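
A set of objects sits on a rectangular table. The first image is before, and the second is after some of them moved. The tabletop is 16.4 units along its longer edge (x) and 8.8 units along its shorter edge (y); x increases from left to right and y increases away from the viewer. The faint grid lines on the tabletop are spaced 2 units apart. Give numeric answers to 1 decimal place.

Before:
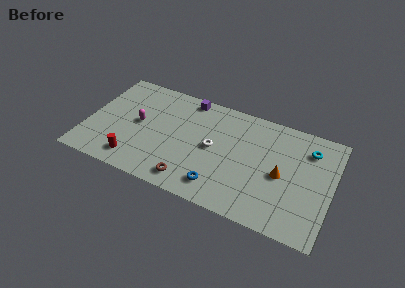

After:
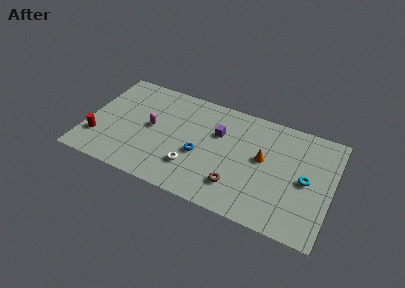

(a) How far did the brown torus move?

3.1

The brown torus was near (7.3, 1.3) before and (10.3, 2.1) after, so it travelled √(3.0² + 0.8²) ≈ 3.1 units.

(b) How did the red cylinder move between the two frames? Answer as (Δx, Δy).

(-2.6, 0.9)

The red cylinder was at about (3.5, 1.5) and moved to about (0.9, 2.4).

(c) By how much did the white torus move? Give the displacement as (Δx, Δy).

(-1.2, -2.1)

The white torus was at about (8.5, 4.5) and moved to about (7.3, 2.4).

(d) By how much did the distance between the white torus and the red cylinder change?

+0.6

They were about 5.8 units apart before and 6.4 after — 0.6 units further apart.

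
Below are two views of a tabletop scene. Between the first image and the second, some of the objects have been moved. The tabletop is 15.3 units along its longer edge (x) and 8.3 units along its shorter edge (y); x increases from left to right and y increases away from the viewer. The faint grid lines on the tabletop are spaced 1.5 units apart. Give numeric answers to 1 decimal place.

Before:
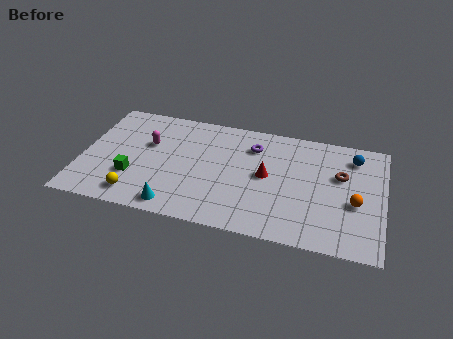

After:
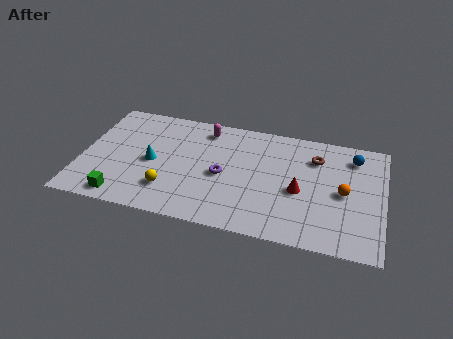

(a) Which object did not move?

the blue sphere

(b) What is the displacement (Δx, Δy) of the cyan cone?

(-1.4, 2.9)

From the two frames, the cyan cone sits at roughly (5.0, 1.0) before and (3.6, 3.9) after.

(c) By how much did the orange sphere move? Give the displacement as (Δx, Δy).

(-0.6, 0.6)

The orange sphere was at about (13.9, 3.4) and moved to about (13.3, 4.0).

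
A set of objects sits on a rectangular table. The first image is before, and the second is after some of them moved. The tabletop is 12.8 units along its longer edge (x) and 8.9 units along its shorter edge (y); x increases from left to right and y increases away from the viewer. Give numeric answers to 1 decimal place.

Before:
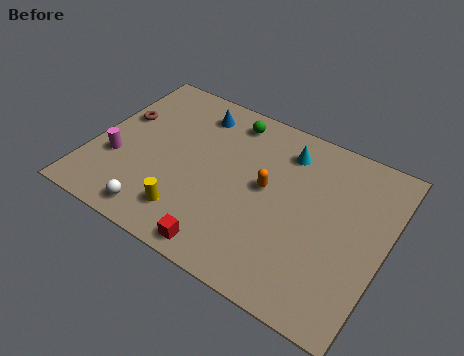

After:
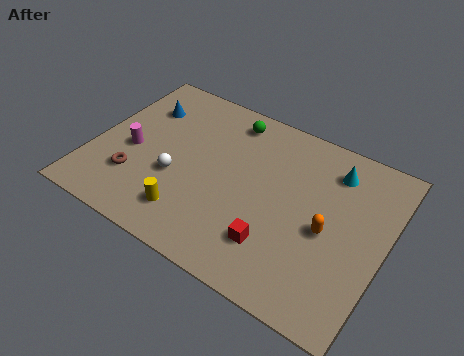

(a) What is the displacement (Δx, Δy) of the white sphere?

(0.4, 2.3)

From the two frames, the white sphere sits at roughly (3.4, 1.1) before and (3.8, 3.4) after.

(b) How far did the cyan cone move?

2.1

The cyan cone was near (8.1, 7.1) before and (10.2, 7.1) after, so it travelled √(2.1² + 0.0²) ≈ 2.1 units.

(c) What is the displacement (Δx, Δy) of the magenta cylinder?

(0.5, 0.8)

The magenta cylinder started near (1.2, 3.1) and ended near (1.7, 3.9).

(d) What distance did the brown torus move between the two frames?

3.2

The brown torus was near (0.9, 5.5) before and (2.1, 2.5) after, so it travelled √(1.2² + 3.0²) ≈ 3.2 units.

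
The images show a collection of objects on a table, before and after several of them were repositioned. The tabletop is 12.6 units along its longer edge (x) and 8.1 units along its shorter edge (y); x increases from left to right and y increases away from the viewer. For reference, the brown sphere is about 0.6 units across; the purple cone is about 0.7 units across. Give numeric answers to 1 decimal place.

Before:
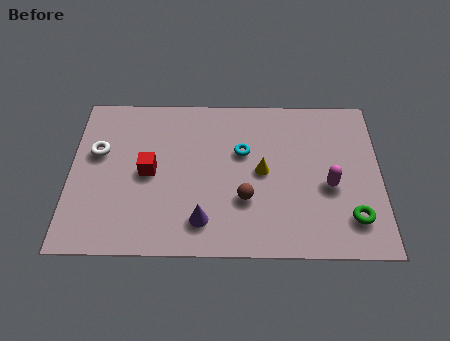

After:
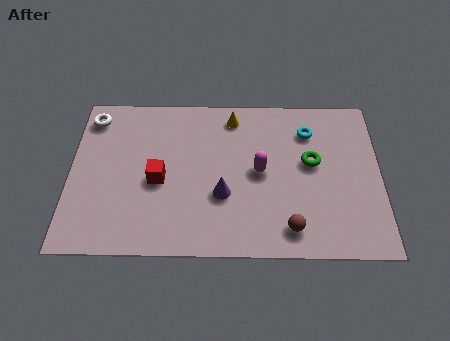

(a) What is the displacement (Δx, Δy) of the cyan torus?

(2.7, 1.1)

The cyan torus was at about (7.0, 5.1) and moved to about (9.7, 6.2).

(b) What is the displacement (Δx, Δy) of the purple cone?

(0.8, 1.3)

From the two frames, the purple cone sits at roughly (5.4, 1.6) before and (6.2, 2.9) after.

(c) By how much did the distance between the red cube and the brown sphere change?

+1.7

They were about 4.1 units apart before and 5.8 after — 1.7 units further apart.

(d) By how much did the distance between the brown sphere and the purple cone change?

+1.1

They were about 2.0 units apart before and 3.1 after — 1.1 units further apart.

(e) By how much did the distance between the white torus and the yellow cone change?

-1.0

Before: roughly 6.8 units apart; after: 5.8. That's 1.0 units closer together.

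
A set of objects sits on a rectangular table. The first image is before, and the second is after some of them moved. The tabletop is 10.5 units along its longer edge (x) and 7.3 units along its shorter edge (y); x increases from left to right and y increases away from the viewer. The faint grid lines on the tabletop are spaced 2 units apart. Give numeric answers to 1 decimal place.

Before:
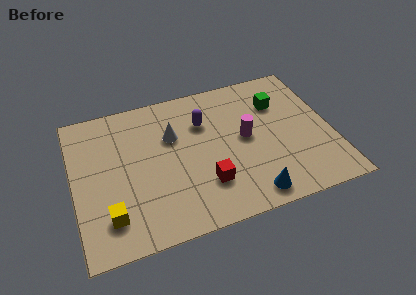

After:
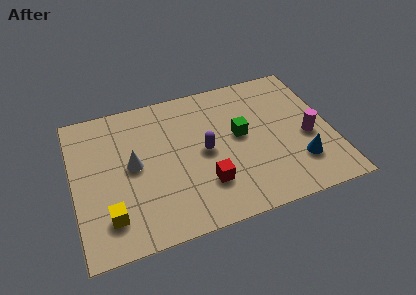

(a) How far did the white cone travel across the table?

2.0

From (4.1, 4.8) to (2.4, 3.8), the white cone covered √(1.7² + 1.0²) ≈ 2.0 units.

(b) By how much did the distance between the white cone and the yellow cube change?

-1.8

The distance was about 4.3 in the first image and 2.5 in the second, so they moved 1.8 units closer together.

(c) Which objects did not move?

the yellow cube and the red cube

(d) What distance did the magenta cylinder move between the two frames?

2.6

From (7.0, 3.8) to (9.5, 3.1), the magenta cylinder covered √(2.5² + 0.7²) ≈ 2.6 units.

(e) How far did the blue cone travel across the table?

2.3

From (6.9, 0.9) to (9.0, 1.9), the blue cone covered √(2.1² + 1.0²) ≈ 2.3 units.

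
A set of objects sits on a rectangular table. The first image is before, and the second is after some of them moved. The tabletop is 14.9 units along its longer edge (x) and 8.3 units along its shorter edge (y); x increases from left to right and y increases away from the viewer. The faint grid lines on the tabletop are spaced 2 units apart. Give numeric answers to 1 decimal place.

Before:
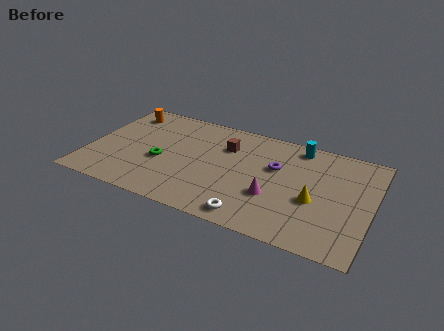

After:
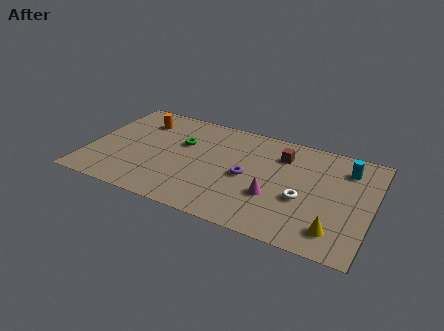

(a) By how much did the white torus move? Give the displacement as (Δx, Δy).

(2.4, 2.3)

The white torus was at about (9.0, 1.0) and moved to about (11.4, 3.3).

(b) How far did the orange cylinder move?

1.1

From (1.4, 6.8) to (2.4, 6.4), the orange cylinder covered √(1.0² + 0.4²) ≈ 1.1 units.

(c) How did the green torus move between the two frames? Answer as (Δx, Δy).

(0.9, 1.9)

The green torus was at about (3.9, 3.4) and moved to about (4.8, 5.3).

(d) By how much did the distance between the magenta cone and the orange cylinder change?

-1.1

Before: roughly 9.4 units apart; after: 8.3. That's 1.1 units closer together.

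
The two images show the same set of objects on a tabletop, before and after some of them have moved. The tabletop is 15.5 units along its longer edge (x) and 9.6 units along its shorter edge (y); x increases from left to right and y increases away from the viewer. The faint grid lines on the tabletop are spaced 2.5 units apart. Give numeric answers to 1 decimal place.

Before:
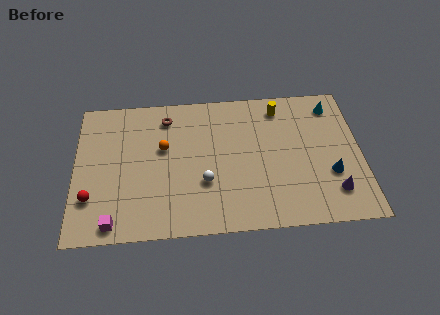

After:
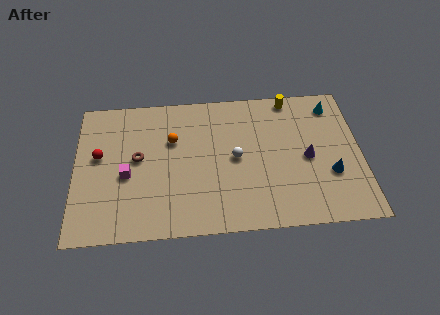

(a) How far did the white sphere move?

2.3

The white sphere moved from about (7.0, 3.3) to (8.7, 4.8), a distance of √(1.7² + 1.5²) ≈ 2.3.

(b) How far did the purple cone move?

2.7

The purple cone moved from about (13.9, 2.1) to (12.6, 4.5), a distance of √(1.3² + 2.4²) ≈ 2.7.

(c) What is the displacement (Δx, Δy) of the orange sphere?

(0.5, 0.5)

The orange sphere was at about (4.8, 5.8) and moved to about (5.3, 6.3).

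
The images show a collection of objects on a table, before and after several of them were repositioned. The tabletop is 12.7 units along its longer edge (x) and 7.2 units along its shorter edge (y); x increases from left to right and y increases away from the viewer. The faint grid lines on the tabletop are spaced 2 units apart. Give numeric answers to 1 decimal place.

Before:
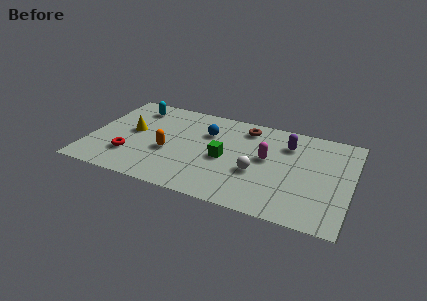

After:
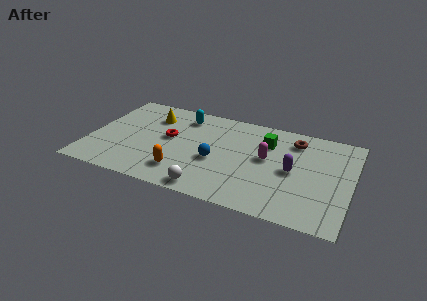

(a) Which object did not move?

the magenta capsule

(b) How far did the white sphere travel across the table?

2.9

The white sphere moved from about (8.2, 2.8) to (6.1, 0.8), a distance of √(2.1² + 2.0²) ≈ 2.9.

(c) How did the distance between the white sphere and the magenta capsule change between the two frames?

+2.8

Before: roughly 1.3 units apart; after: 4.1. That's 2.8 units further apart.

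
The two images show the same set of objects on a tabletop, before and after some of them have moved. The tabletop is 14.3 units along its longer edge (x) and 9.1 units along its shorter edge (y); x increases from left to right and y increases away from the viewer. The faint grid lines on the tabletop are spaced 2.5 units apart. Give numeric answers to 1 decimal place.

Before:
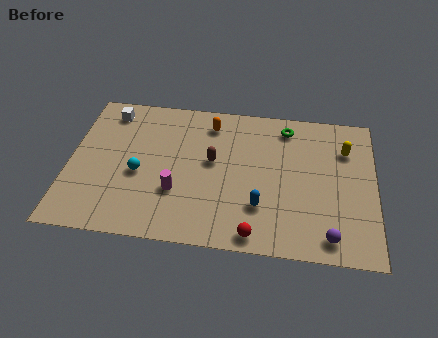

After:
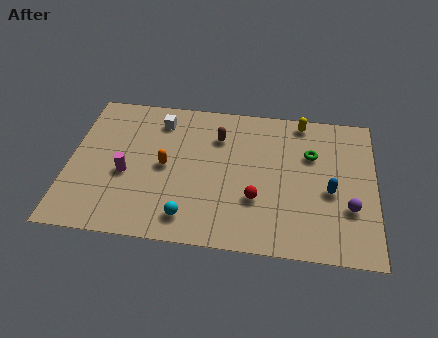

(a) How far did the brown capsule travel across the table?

1.6

From (6.7, 5.1) to (6.9, 6.7), the brown capsule covered √(0.2² + 1.6²) ≈ 1.6 units.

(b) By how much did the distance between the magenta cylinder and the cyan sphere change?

+1.8

Before: roughly 2.0 units apart; after: 3.8. That's 1.8 units further apart.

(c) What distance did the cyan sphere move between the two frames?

3.4

From (3.3, 3.9) to (5.7, 1.5), the cyan sphere covered √(2.4² + 2.4²) ≈ 3.4 units.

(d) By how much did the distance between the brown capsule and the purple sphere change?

+0.5

Before: roughly 6.7 units apart; after: 7.2. That's 0.5 units further apart.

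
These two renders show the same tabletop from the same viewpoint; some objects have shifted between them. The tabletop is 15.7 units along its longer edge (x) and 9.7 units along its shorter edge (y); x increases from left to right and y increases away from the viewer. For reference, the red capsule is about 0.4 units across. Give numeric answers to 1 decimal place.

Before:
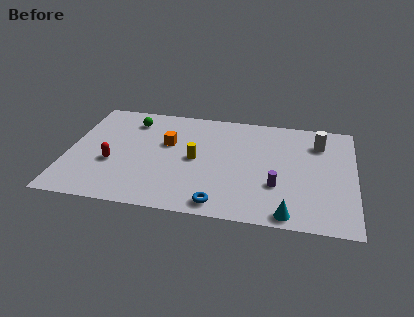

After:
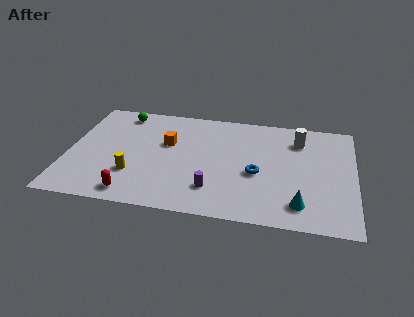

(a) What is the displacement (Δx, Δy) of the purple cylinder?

(-3.4, -0.9)

The purple cylinder was at about (11.5, 3.2) and moved to about (8.1, 2.3).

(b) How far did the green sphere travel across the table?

0.8

The green sphere moved from about (3.3, 7.8) to (2.7, 8.4), a distance of √(0.6² + 0.6²) ≈ 0.8.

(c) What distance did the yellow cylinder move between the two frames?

3.8

The yellow cylinder moved from about (7.0, 4.8) to (3.7, 2.9), a distance of √(3.3² + 1.9²) ≈ 3.8.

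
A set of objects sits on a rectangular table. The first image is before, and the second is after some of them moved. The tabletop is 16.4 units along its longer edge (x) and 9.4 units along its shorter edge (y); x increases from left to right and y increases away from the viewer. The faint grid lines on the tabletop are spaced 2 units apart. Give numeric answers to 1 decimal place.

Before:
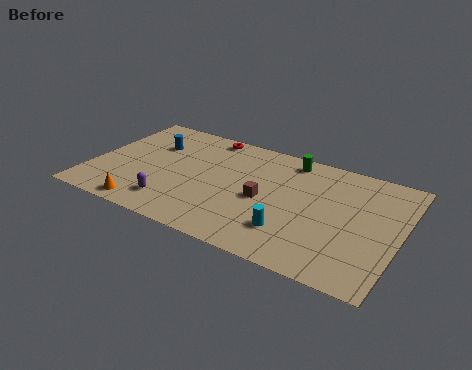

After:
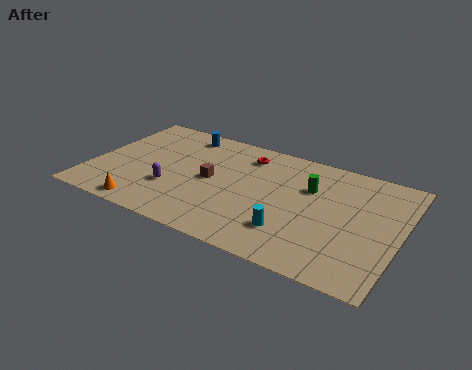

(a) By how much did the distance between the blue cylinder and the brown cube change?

-2.8

They were about 6.8 units apart before and 4.0 after — 2.8 units closer together.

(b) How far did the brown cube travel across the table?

2.9

From (9.3, 4.3) to (6.4, 4.7), the brown cube covered √(2.9² + 0.4²) ≈ 2.9 units.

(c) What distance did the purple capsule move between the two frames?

1.2

The purple capsule moved from about (4.7, 1.9) to (4.5, 3.1), a distance of √(0.2² + 1.2²) ≈ 1.2.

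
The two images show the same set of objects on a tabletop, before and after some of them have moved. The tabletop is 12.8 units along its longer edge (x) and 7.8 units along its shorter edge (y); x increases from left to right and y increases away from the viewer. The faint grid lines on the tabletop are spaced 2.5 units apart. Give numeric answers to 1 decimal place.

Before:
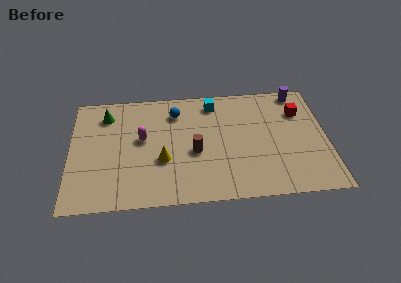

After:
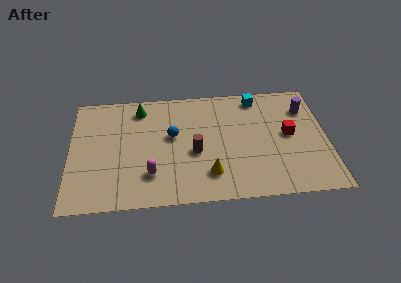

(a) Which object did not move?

the brown cylinder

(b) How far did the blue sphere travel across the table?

1.6

The blue sphere moved from about (5.3, 6.1) to (5.1, 4.5), a distance of √(0.2² + 1.6²) ≈ 1.6.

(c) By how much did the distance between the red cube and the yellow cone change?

-2.8

Before: roughly 7.4 units apart; after: 4.6. That's 2.8 units closer together.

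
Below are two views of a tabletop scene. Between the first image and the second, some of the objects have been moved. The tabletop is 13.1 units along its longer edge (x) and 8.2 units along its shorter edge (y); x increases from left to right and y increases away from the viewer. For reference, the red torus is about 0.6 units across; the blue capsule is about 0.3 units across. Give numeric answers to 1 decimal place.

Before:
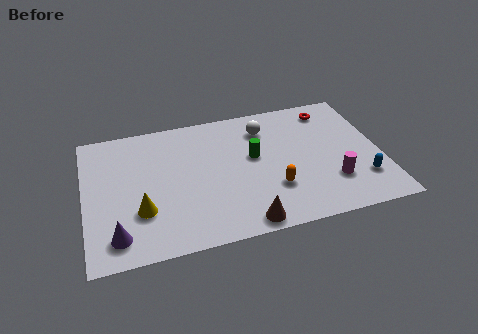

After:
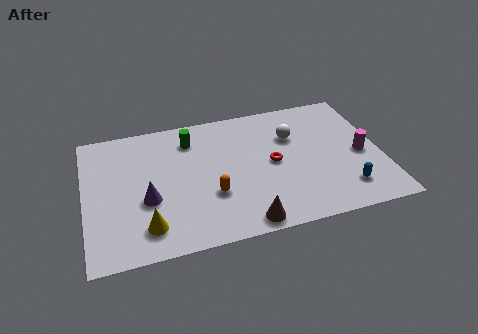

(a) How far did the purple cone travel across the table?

2.3

The purple cone was near (1.3, 1.4) before and (2.7, 3.2) after, so it travelled √(1.4² + 1.8²) ≈ 2.3 units.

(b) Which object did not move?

the brown cone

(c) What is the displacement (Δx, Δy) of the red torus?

(-2.8, -2.8)

The red torus was at about (11.1, 6.9) and moved to about (8.3, 4.1).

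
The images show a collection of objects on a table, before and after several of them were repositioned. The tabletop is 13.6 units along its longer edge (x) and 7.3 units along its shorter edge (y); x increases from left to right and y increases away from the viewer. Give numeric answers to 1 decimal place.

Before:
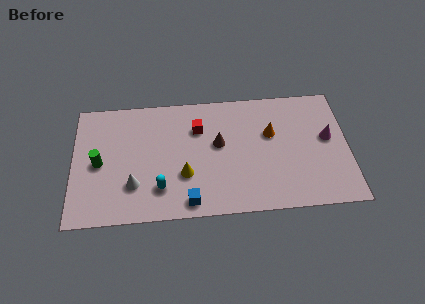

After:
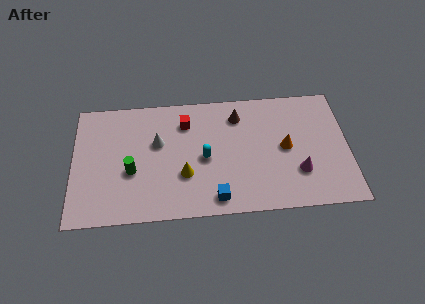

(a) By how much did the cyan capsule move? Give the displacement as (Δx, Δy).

(2.2, 1.6)

From the two frames, the cyan capsule sits at roughly (4.3, 1.8) before and (6.5, 3.4) after.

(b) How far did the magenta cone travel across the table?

2.4

The magenta cone was near (12.6, 4.1) before and (11.1, 2.2) after, so it travelled √(1.5² + 1.9²) ≈ 2.4 units.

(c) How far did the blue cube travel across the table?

1.3

The blue cube moved from about (5.7, 0.9) to (7.0, 1.0), a distance of √(1.3² + 0.1²) ≈ 1.3.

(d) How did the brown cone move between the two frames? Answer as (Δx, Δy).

(1.0, 1.6)

The brown cone started near (7.2, 4.2) and ended near (8.2, 5.8).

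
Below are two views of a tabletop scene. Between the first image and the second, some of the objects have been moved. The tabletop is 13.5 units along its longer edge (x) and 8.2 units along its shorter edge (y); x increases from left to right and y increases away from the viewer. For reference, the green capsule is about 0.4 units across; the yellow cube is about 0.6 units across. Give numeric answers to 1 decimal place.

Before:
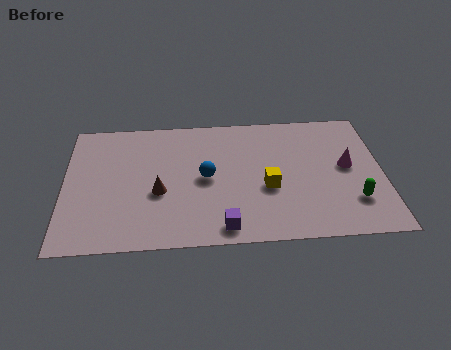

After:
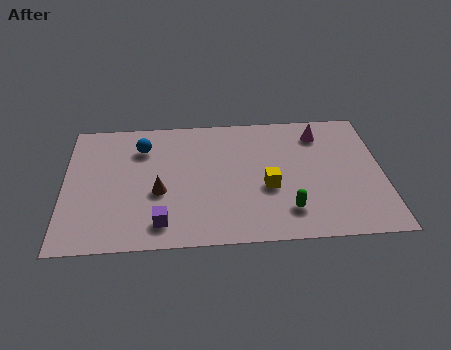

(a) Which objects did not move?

the yellow cube and the brown cone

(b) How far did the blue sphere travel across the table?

3.4

The blue sphere was near (6.0, 4.1) before and (3.3, 6.2) after, so it travelled √(2.7² + 2.1²) ≈ 3.4 units.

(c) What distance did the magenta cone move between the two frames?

2.5

The magenta cone was near (12.0, 4.4) before and (10.9, 6.6) after, so it travelled √(1.1² + 2.2²) ≈ 2.5 units.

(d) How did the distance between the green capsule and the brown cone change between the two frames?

-2.7

They were about 8.3 units apart before and 5.6 after — 2.7 units closer together.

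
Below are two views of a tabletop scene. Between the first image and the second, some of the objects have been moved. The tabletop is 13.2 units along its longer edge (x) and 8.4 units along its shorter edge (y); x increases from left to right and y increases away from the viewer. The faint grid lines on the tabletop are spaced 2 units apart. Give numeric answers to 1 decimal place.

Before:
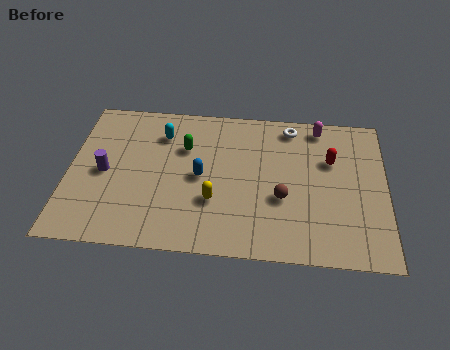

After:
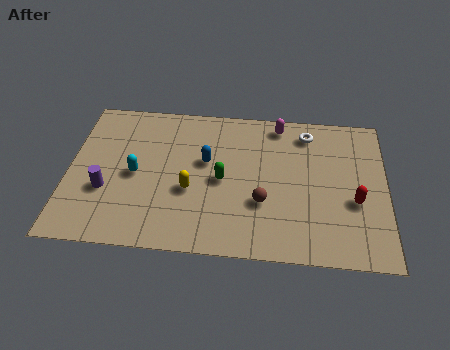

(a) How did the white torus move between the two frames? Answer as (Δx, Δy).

(0.7, -0.3)

The white torus was at about (9.2, 7.3) and moved to about (9.9, 7.0).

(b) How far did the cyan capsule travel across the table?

2.6

From (3.8, 6.4) to (2.8, 4.0), the cyan capsule covered √(1.0² + 2.4²) ≈ 2.6 units.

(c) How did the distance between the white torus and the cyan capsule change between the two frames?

+2.2

The distance was about 5.5 in the first image and 7.7 in the second, so they moved 2.2 units further apart.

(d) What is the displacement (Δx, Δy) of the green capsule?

(1.6, -1.7)

From the two frames, the green capsule sits at roughly (4.8, 5.7) before and (6.4, 4.0) after.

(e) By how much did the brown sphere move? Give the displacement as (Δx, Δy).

(-0.8, -0.3)

The brown sphere was at about (8.9, 3.2) and moved to about (8.1, 2.9).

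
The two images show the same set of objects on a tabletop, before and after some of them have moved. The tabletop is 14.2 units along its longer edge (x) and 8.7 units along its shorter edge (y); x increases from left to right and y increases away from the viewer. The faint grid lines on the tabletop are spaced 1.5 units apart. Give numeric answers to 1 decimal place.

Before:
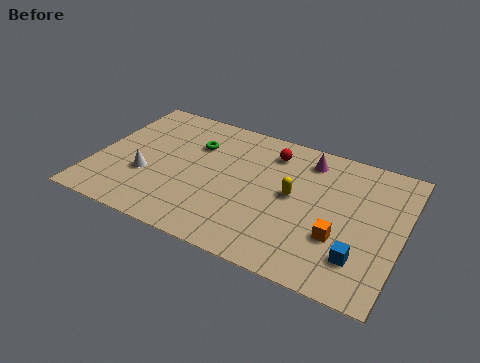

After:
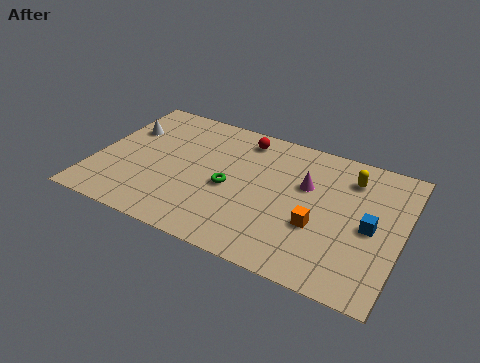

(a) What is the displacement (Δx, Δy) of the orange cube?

(-1.0, 0.3)

The orange cube started near (11.5, 2.9) and ended near (10.5, 3.2).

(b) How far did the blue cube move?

2.0

From (12.5, 2.1) to (12.8, 4.1), the blue cube covered √(0.3² + 2.0²) ≈ 2.0 units.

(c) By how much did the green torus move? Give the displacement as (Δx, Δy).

(1.9, -2.2)

The green torus was at about (4.4, 6.1) and moved to about (6.3, 3.9).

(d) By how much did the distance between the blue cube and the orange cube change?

+1.2

They were about 1.3 units apart before and 2.5 after — 1.2 units further apart.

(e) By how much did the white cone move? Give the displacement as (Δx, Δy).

(-1.4, 2.8)

The white cone started near (2.5, 3.1) and ended near (1.1, 5.9).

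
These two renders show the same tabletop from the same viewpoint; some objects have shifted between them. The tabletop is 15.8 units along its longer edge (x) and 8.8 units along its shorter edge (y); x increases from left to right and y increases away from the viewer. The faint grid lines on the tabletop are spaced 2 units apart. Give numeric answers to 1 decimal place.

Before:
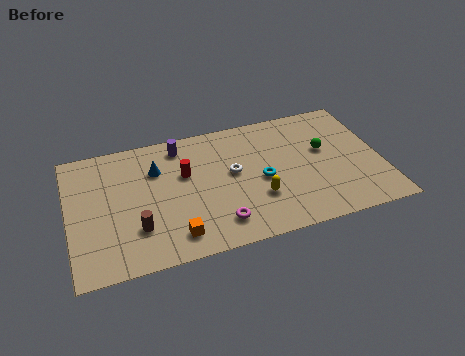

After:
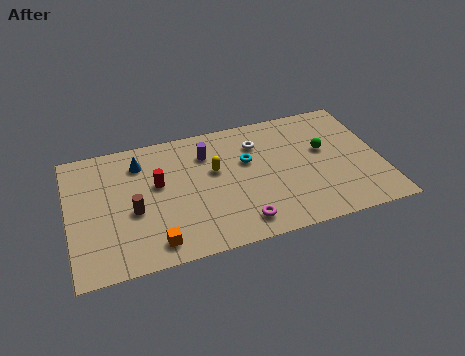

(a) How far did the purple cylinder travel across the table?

1.6

From (5.8, 7.5) to (7.1, 6.6), the purple cylinder covered √(1.3² + 0.9²) ≈ 1.6 units.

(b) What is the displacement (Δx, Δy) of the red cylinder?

(-1.4, -0.3)

The red cylinder started near (5.9, 5.5) and ended near (4.5, 5.2).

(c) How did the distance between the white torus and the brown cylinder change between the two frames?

+1.6

They were about 5.5 units apart before and 7.1 after — 1.6 units further apart.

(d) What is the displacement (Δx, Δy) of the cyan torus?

(-0.6, 1.5)

The cyan torus started near (9.7, 4.0) and ended near (9.1, 5.5).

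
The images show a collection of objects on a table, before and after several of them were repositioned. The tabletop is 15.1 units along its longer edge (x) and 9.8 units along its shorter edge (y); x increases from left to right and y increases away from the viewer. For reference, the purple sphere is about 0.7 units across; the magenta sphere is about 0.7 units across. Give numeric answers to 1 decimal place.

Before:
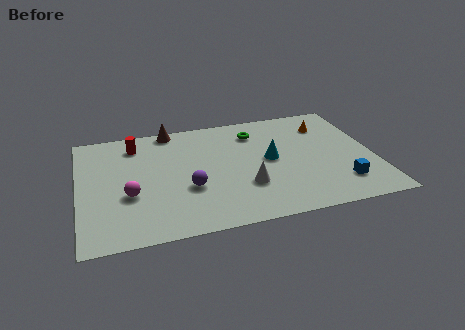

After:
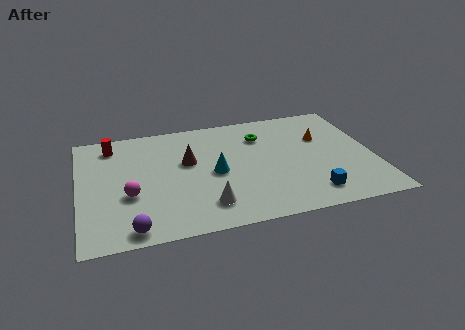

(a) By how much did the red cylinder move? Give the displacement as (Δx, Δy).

(-1.2, 0.2)

From the two frames, the red cylinder sits at roughly (3.0, 8.0) before and (1.8, 8.2) after.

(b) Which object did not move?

the magenta sphere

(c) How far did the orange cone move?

1.1

The orange cone moved from about (12.9, 7.5) to (12.6, 6.4), a distance of √(0.3² + 1.1²) ≈ 1.1.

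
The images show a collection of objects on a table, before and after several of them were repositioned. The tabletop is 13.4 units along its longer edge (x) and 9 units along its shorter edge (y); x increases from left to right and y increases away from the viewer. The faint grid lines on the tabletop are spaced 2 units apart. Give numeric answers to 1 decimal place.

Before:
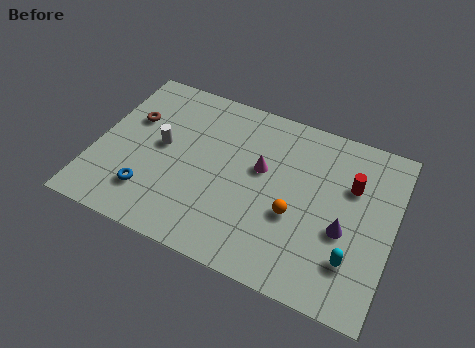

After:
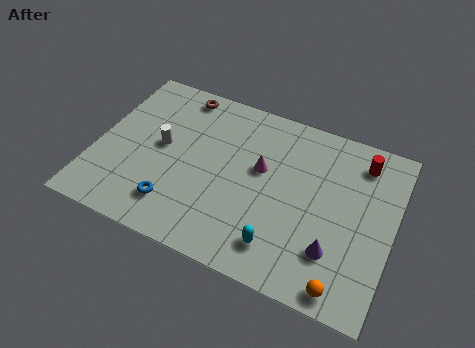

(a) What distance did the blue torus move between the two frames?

1.2

From (2.7, 2.1) to (3.9, 1.9), the blue torus covered √(1.2² + 0.2²) ≈ 1.2 units.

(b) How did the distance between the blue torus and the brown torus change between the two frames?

+2.2

They were about 3.9 units apart before and 6.1 after — 2.2 units further apart.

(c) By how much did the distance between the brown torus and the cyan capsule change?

-2.7

The distance was about 11.0 in the first image and 8.3 in the second, so they moved 2.7 units closer together.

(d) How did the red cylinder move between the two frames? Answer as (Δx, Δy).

(0.3, 1.4)

From the two frames, the red cylinder sits at roughly (11.4, 6.0) before and (11.7, 7.4) after.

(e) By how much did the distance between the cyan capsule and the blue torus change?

-4.3

They were about 9.1 units apart before and 4.8 after — 4.3 units closer together.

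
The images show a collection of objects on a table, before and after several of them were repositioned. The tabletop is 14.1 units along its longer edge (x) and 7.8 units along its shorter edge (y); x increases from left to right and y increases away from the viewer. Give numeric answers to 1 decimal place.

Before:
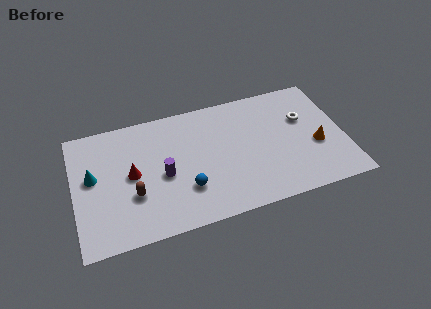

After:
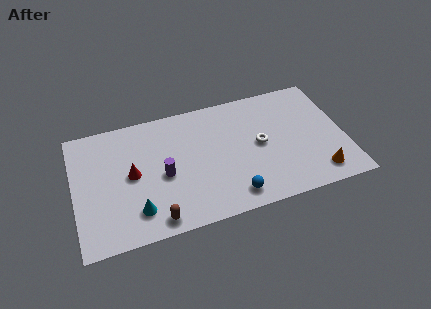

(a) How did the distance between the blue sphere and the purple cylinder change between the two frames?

+2.5

The distance was about 1.6 in the first image and 4.1 in the second, so they moved 2.5 units further apart.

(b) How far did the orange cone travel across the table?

1.8

From (12.6, 3.1) to (12.5, 1.3), the orange cone covered √(0.1² + 1.8²) ≈ 1.8 units.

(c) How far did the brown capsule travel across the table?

2.1

From (3.0, 2.7) to (4.0, 0.9), the brown capsule covered √(1.0² + 1.8²) ≈ 2.1 units.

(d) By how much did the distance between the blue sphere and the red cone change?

+2.5

The distance was about 3.2 in the first image and 5.7 in the second, so they moved 2.5 units further apart.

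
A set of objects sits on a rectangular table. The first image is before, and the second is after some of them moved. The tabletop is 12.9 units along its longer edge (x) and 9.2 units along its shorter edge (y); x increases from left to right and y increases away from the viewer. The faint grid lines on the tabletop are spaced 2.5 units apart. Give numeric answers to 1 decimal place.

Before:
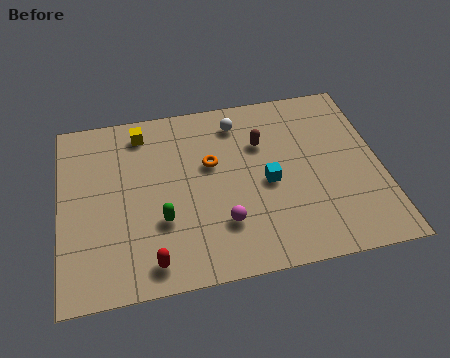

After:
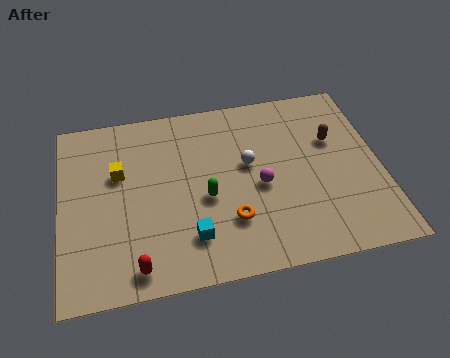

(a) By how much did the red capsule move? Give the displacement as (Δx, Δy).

(-0.6, -0.1)

The red capsule started near (3.5, 1.2) and ended near (2.9, 1.1).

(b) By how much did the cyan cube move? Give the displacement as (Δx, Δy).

(-3.2, -2.1)

The cyan cube started near (8.3, 4.2) and ended near (5.1, 2.1).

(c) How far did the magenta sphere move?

2.3

From (6.4, 2.5) to (8.0, 4.1), the magenta sphere covered √(1.6² + 1.6²) ≈ 2.3 units.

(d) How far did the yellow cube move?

2.2

From (3.4, 7.8) to (2.4, 5.8), the yellow cube covered √(1.0² + 2.0²) ≈ 2.2 units.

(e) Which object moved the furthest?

the cyan cube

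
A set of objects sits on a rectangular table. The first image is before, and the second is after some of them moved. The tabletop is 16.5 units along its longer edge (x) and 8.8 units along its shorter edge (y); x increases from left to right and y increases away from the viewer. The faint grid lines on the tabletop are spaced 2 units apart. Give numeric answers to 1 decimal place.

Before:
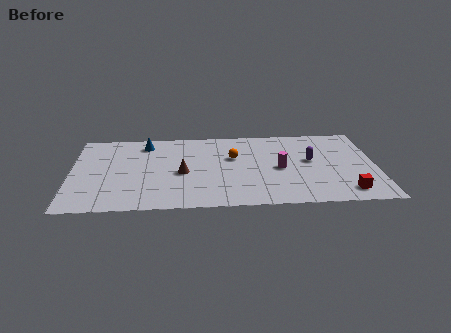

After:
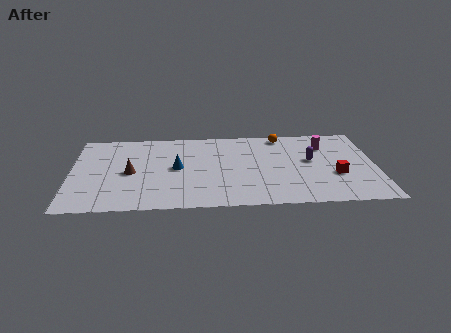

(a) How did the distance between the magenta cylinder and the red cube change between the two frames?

-1.1

Before: roughly 4.4 units apart; after: 3.3. That's 1.1 units closer together.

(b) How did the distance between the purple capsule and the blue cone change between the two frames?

-2.0

They were about 9.3 units apart before and 7.3 after — 2.0 units closer together.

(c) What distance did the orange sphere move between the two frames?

3.5

The orange sphere moved from about (8.8, 5.5) to (11.5, 7.8), a distance of √(2.7² + 2.3²) ≈ 3.5.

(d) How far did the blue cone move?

3.3

From (4.0, 7.3) to (5.7, 4.5), the blue cone covered √(1.7² + 2.8²) ≈ 3.3 units.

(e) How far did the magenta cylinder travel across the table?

3.5

From (11.3, 4.1) to (13.8, 6.5), the magenta cylinder covered √(2.5² + 2.4²) ≈ 3.5 units.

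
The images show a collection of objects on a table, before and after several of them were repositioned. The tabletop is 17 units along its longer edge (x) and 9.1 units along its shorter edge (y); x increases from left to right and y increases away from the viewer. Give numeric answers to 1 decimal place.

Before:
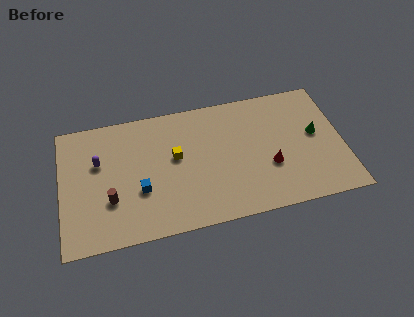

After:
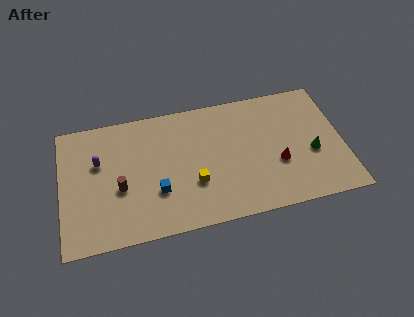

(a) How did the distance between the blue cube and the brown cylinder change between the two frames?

+0.5

Before: roughly 1.8 units apart; after: 2.3. That's 0.5 units further apart.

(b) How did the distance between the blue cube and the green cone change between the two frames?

-1.4

They were about 10.8 units apart before and 9.4 after — 1.4 units closer together.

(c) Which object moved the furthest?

the yellow cube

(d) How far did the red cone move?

0.5

From (12.5, 3.3) to (13.0, 3.4), the red cone covered √(0.5² + 0.1²) ≈ 0.5 units.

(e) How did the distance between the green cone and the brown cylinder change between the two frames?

-1.1

They were about 12.7 units apart before and 11.6 after — 1.1 units closer together.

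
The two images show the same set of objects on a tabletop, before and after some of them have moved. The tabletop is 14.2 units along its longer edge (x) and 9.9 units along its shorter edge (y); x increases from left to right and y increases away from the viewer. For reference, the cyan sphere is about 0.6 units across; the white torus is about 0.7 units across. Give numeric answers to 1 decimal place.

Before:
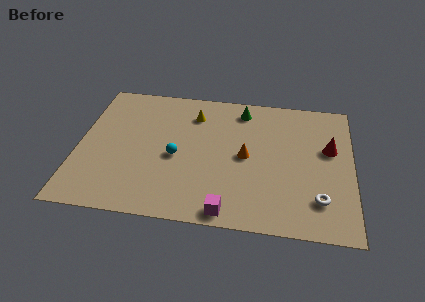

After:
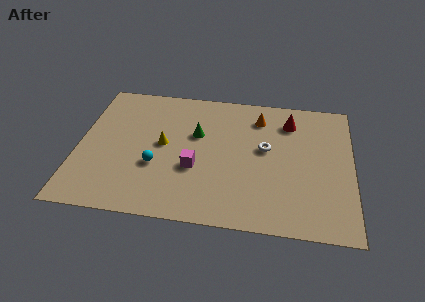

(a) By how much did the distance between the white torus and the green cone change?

-3.7

The distance was about 7.3 in the first image and 3.6 in the second, so they moved 3.7 units closer together.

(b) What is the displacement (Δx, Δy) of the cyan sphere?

(-1.0, -0.8)

From the two frames, the cyan sphere sits at roughly (5.1, 4.4) before and (4.1, 3.6) after.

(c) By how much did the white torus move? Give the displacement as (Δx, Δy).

(-2.8, 3.3)

The white torus started near (12.5, 2.3) and ended near (9.7, 5.6).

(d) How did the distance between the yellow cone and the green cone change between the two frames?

-0.6

The distance was about 2.6 in the first image and 2.0 in the second, so they moved 0.6 units closer together.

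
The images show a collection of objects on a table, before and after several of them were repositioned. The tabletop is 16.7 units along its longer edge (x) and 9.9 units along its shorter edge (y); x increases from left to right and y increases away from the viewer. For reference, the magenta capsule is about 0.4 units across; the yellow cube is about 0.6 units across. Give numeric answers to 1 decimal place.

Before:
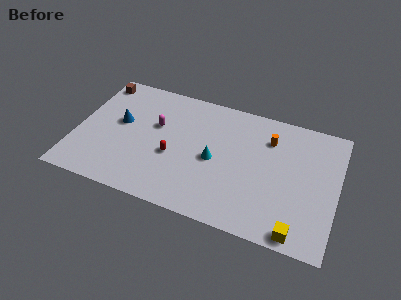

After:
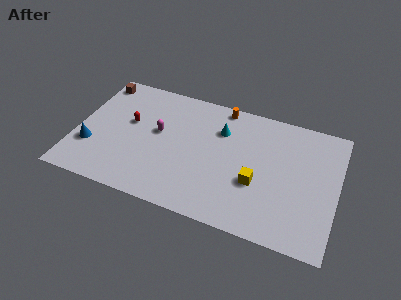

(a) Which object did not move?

the brown cube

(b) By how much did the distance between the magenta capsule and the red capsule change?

-0.6

Before: roughly 2.5 units apart; after: 1.9. That's 0.6 units closer together.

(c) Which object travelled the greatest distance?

the yellow cube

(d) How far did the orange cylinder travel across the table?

3.6

The orange cylinder was near (12.2, 7.4) before and (9.0, 9.0) after, so it travelled √(3.2² + 1.6²) ≈ 3.6 units.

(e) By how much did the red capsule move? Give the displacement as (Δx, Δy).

(-3.0, 1.8)

The red capsule was at about (6.3, 4.0) and moved to about (3.3, 5.8).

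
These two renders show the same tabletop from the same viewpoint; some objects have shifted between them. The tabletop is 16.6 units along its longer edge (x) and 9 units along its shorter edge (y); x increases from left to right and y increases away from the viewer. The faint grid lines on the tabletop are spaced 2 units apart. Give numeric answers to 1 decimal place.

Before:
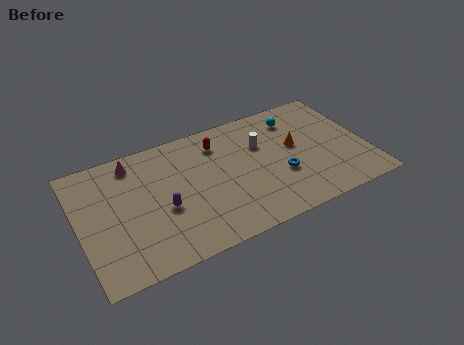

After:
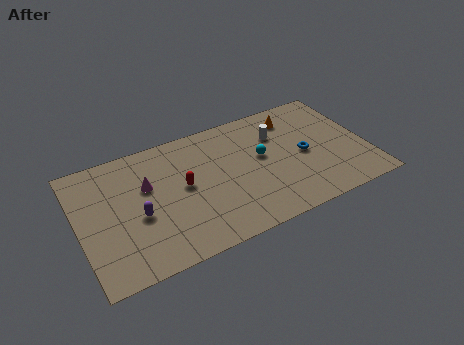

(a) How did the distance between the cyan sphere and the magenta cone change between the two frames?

-2.9

The distance was about 9.5 in the first image and 6.6 in the second, so they moved 2.9 units closer together.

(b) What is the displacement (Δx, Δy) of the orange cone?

(0.2, 2.2)

From the two frames, the orange cone sits at roughly (12.6, 5.1) before and (12.8, 7.3) after.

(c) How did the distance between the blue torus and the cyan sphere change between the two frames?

-1.6

The distance was about 4.1 in the first image and 2.5 in the second, so they moved 1.6 units closer together.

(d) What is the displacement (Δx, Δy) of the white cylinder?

(1.0, 0.4)

The white cylinder started near (10.7, 6.0) and ended near (11.7, 6.4).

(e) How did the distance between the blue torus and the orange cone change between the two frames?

+0.9

Before: roughly 2.1 units apart; after: 3.0. That's 0.9 units further apart.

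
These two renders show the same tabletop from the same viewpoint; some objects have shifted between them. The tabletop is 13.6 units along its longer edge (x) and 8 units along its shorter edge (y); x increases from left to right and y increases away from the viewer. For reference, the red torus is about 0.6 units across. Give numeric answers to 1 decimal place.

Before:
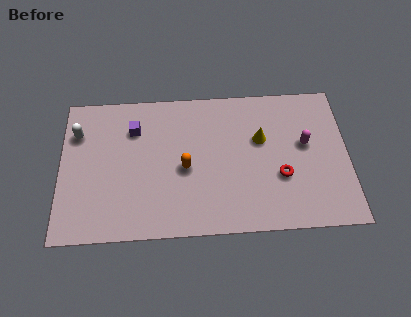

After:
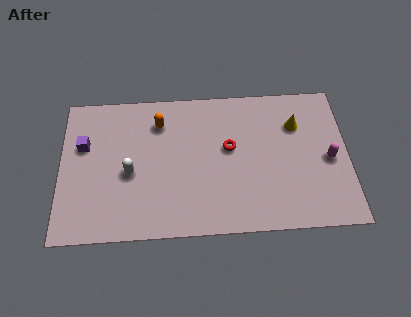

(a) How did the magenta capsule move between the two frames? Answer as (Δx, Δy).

(1.1, -0.9)

From the two frames, the magenta capsule sits at roughly (11.6, 4.6) before and (12.7, 3.7) after.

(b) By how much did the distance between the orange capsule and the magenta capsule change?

+2.6

The distance was about 5.8 in the first image and 8.4 in the second, so they moved 2.6 units further apart.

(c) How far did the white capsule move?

3.4

The white capsule moved from about (0.8, 5.8) to (3.3, 3.5), a distance of √(2.5² + 2.3²) ≈ 3.4.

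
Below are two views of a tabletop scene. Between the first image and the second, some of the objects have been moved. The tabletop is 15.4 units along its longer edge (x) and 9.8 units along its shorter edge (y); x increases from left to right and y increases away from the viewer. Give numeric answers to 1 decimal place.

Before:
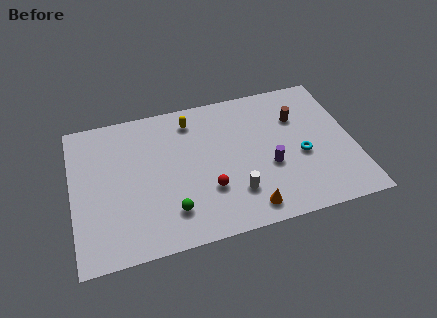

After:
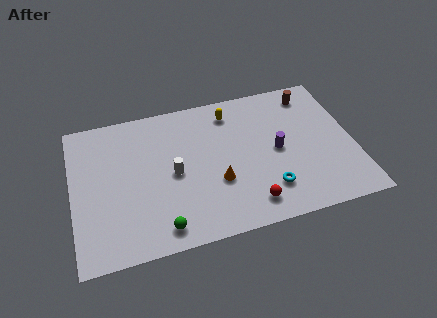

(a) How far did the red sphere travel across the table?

2.6

The red sphere was near (7.3, 3.1) before and (9.4, 1.6) after, so it travelled √(2.1² + 1.5²) ≈ 2.6 units.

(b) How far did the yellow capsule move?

2.2

The yellow capsule moved from about (6.7, 8.1) to (8.9, 8.1), a distance of √(2.2² + 0.0²) ≈ 2.2.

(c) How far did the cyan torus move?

2.7

The cyan torus was near (12.5, 4.1) before and (10.5, 2.3) after, so it travelled √(2.0² + 1.8²) ≈ 2.7 units.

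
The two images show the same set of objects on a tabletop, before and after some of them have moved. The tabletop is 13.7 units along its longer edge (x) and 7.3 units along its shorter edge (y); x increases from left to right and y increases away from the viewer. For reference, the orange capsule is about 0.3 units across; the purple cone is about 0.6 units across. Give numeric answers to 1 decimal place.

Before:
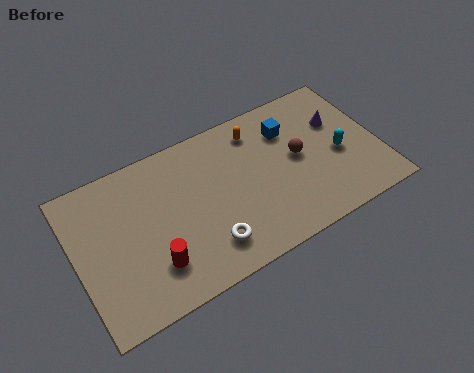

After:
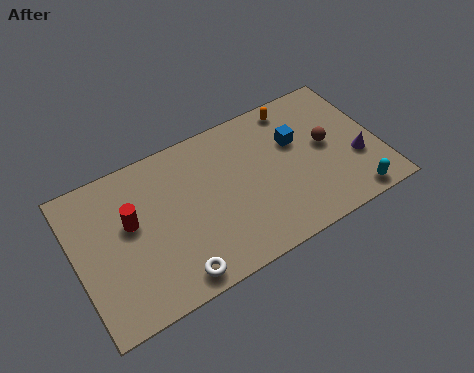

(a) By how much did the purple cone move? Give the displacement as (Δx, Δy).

(0.5, -2.2)

The purple cone started near (12.1, 4.8) and ended near (12.6, 2.6).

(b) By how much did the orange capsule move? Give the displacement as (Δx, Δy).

(1.8, 0.4)

The orange capsule was at about (8.5, 6.0) and moved to about (10.3, 6.4).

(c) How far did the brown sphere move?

1.3

From (10.1, 3.9) to (11.4, 3.9), the brown sphere covered √(1.3² + 0.0²) ≈ 1.3 units.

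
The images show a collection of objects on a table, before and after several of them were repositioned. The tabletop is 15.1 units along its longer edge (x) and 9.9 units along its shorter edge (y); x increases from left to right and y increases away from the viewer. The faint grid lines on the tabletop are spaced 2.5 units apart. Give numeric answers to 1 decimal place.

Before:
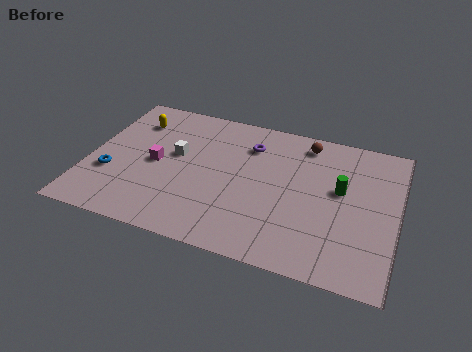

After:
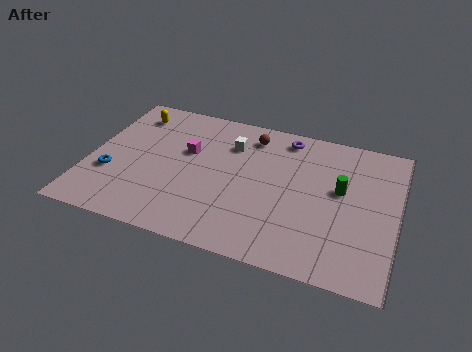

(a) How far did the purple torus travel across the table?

2.0

The purple torus was near (7.7, 7.5) before and (9.4, 8.6) after, so it travelled √(1.7² + 1.1²) ≈ 2.0 units.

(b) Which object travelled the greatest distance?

the white cube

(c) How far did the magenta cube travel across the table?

1.9

The magenta cube was near (3.3, 4.8) before and (4.7, 6.1) after, so it travelled √(1.4² + 1.3²) ≈ 1.9 units.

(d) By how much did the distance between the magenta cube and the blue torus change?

+1.9

Before: roughly 2.5 units apart; after: 4.4. That's 1.9 units further apart.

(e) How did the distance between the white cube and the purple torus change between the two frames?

-1.0

They were about 3.9 units apart before and 2.9 after — 1.0 units closer together.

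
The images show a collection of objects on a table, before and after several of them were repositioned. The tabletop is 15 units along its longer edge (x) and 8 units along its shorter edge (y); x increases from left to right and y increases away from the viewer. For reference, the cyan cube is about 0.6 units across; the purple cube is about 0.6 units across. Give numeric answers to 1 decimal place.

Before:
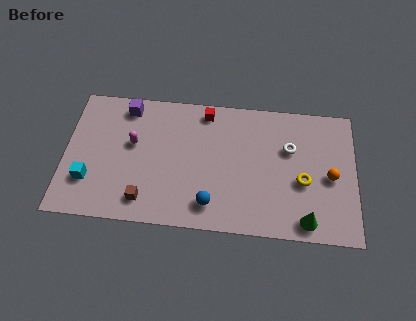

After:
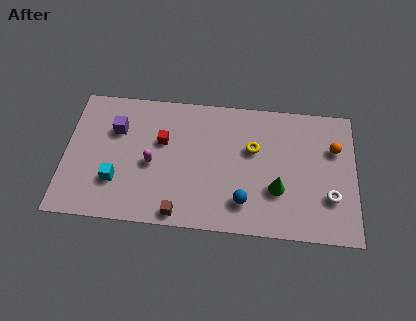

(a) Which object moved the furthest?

the white torus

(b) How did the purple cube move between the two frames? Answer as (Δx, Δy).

(-0.5, -1.4)

The purple cube started near (3.1, 6.9) and ended near (2.6, 5.5).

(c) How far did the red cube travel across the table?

3.0

The red cube was near (7.2, 7.0) before and (5.0, 5.0) after, so it travelled √(2.2² + 2.0²) ≈ 3.0 units.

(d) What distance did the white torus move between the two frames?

3.4

The white torus moved from about (11.6, 5.2) to (13.7, 2.5), a distance of √(2.1² + 2.7²) ≈ 3.4.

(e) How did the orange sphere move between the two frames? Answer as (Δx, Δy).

(0.2, 1.7)

From the two frames, the orange sphere sits at roughly (13.7, 3.7) before and (13.9, 5.4) after.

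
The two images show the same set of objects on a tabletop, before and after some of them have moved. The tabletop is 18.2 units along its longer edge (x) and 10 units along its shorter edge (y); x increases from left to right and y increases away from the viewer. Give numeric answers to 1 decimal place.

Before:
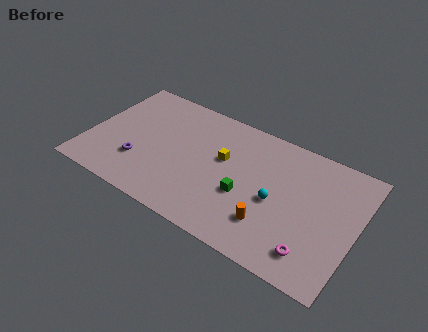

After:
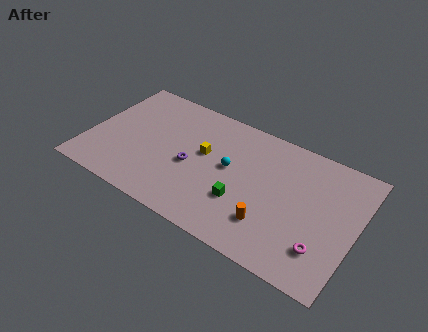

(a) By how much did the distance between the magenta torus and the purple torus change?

-2.7

The distance was about 12.1 in the first image and 9.4 in the second, so they moved 2.7 units closer together.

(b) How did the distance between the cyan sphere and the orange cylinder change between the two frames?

+2.4

The distance was about 1.9 in the first image and 4.3 in the second, so they moved 2.4 units further apart.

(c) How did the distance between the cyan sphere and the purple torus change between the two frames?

-6.6

Before: roughly 9.3 units apart; after: 2.7. That's 6.6 units closer together.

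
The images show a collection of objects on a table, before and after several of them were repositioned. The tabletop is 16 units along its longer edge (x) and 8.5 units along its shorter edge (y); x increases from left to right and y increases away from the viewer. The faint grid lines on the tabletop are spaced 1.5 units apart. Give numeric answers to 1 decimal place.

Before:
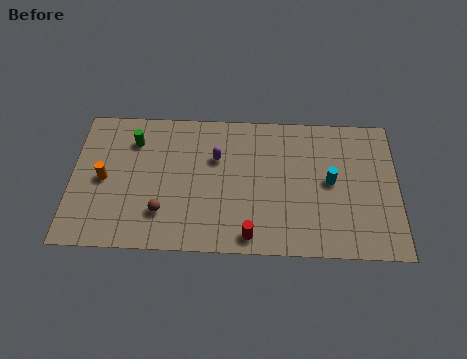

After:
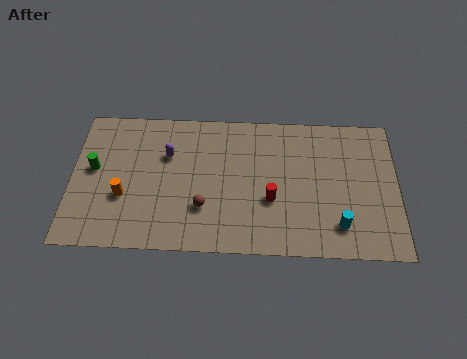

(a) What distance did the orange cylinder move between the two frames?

1.4

The orange cylinder was near (1.6, 4.1) before and (2.6, 3.1) after, so it travelled √(1.0² + 1.0²) ≈ 1.4 units.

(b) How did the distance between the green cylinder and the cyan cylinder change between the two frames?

+2.4

The distance was about 9.9 in the first image and 12.3 in the second, so they moved 2.4 units further apart.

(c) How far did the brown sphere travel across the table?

2.0

The brown sphere was near (4.5, 2.2) before and (6.5, 2.6) after, so it travelled √(2.0² + 0.4²) ≈ 2.0 units.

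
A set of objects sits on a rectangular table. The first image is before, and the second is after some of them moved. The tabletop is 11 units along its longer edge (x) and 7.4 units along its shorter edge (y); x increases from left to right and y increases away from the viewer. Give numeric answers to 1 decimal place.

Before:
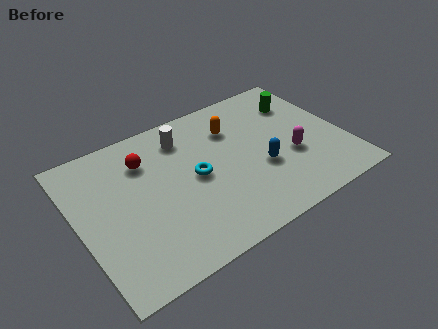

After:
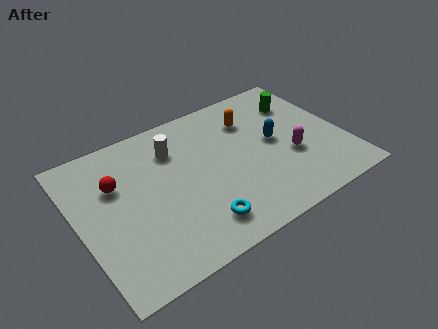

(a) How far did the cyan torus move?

2.3

From (4.8, 3.7) to (4.5, 1.4), the cyan torus covered √(0.3² + 2.3²) ≈ 2.3 units.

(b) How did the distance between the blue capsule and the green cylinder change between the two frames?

-1.4

Before: roughly 3.5 units apart; after: 2.1. That's 1.4 units closer together.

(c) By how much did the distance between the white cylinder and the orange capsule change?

+1.2

They were about 2.1 units apart before and 3.3 after — 1.2 units further apart.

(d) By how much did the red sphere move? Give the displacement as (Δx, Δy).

(-1.3, -0.6)

The red sphere was at about (3.0, 5.5) and moved to about (1.7, 4.9).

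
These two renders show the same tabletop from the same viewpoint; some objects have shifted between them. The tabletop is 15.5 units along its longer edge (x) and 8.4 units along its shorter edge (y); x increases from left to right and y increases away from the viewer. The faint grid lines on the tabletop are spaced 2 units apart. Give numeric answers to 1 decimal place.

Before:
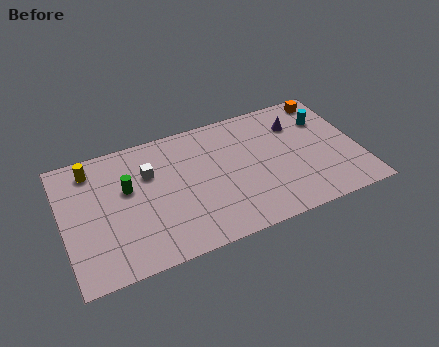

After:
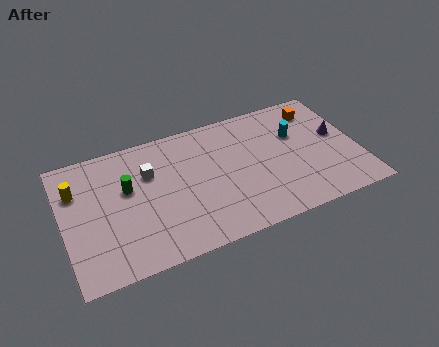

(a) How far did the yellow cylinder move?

1.4

The yellow cylinder moved from about (1.7, 7.0) to (0.8, 5.9), a distance of √(0.9² + 1.1²) ≈ 1.4.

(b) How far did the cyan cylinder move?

1.7

From (14.0, 6.0) to (12.4, 5.5), the cyan cylinder covered √(1.6² + 0.5²) ≈ 1.7 units.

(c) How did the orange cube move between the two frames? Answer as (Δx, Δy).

(-0.6, -0.6)

The orange cube was at about (14.3, 7.4) and moved to about (13.7, 6.8).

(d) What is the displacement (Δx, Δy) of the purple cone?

(2.0, -1.5)

From the two frames, the purple cone sits at roughly (12.5, 6.2) before and (14.5, 4.7) after.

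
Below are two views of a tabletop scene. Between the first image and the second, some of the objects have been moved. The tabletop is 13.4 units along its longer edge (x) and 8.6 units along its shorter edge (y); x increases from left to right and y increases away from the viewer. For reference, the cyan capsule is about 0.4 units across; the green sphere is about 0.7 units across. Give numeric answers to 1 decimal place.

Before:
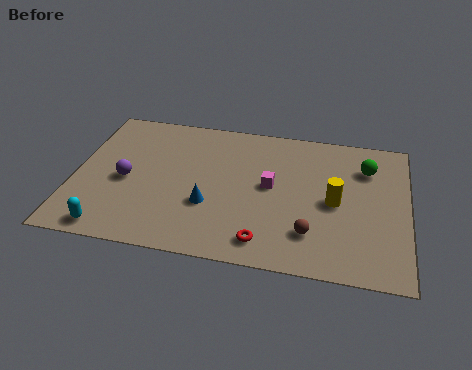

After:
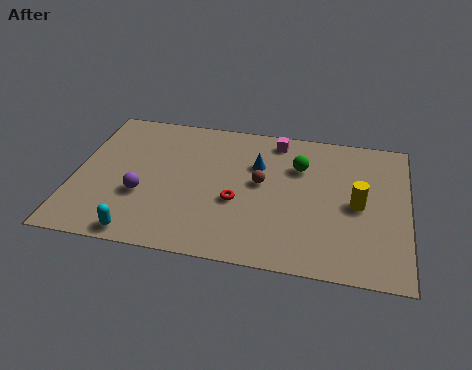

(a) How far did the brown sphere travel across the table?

3.3

The brown sphere moved from about (9.6, 2.1) to (7.5, 4.7), a distance of √(2.1² + 2.6²) ≈ 3.3.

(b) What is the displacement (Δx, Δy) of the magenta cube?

(0.1, 2.9)

From the two frames, the magenta cube sits at roughly (7.9, 4.6) before and (8.0, 7.5) after.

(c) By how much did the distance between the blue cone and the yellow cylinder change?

-0.7

The distance was about 5.1 in the first image and 4.4 in the second, so they moved 0.7 units closer together.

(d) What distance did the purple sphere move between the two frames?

1.1

The purple sphere moved from about (2.1, 3.9) to (2.8, 3.1), a distance of √(0.7² + 0.8²) ≈ 1.1.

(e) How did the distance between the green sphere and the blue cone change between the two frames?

-5.4

Before: roughly 7.1 units apart; after: 1.7. That's 5.4 units closer together.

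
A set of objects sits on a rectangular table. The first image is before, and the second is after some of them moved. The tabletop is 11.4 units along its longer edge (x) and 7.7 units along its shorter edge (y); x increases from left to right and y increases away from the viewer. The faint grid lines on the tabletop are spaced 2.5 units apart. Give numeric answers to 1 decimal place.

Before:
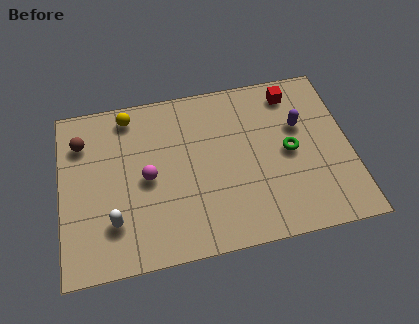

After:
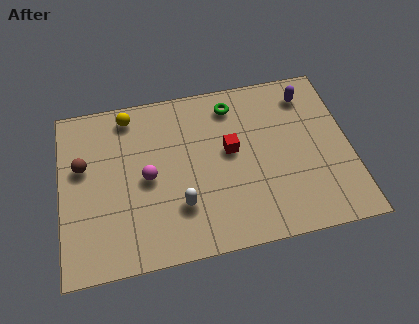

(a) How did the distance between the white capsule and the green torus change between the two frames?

-2.4

The distance was about 7.2 in the first image and 4.8 in the second, so they moved 2.4 units closer together.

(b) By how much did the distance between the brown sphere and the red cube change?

-2.6

The distance was about 8.4 in the first image and 5.8 in the second, so they moved 2.6 units closer together.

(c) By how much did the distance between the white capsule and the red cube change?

-5.6

The distance was about 8.6 in the first image and 3.0 in the second, so they moved 5.6 units closer together.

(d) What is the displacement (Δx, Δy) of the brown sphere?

(0.0, -1.1)

The brown sphere started near (0.9, 5.8) and ended near (0.9, 4.7).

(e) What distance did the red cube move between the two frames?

3.4

From (9.3, 6.5) to (6.7, 4.3), the red cube covered √(2.6² + 2.2²) ≈ 3.4 units.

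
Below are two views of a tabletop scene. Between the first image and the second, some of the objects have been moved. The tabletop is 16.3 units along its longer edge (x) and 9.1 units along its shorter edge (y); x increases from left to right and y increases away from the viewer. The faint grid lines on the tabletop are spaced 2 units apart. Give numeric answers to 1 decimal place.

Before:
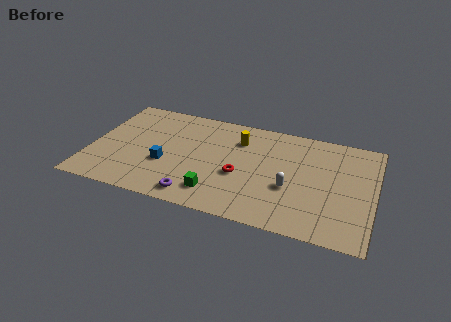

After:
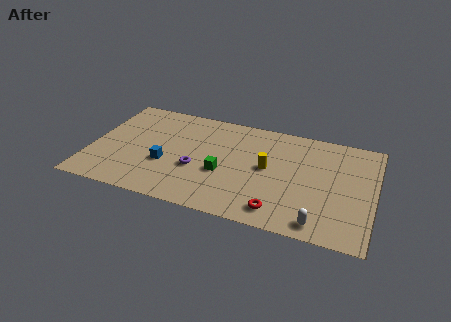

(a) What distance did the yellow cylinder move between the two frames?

2.7

The yellow cylinder moved from about (8.4, 6.8) to (10.2, 4.8), a distance of √(1.8² + 2.0²) ≈ 2.7.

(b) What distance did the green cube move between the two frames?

1.8

From (7.5, 1.8) to (7.7, 3.6), the green cube covered √(0.2² + 1.8²) ≈ 1.8 units.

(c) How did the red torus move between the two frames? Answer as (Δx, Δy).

(2.4, -2.3)

The red torus started near (8.7, 3.7) and ended near (11.1, 1.4).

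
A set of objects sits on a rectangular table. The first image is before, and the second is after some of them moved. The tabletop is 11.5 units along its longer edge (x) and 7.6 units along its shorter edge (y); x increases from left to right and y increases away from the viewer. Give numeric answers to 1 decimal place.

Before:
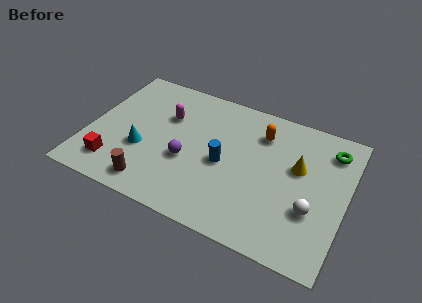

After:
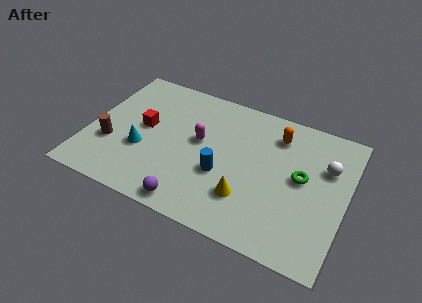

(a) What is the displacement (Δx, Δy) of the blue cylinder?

(0.0, -0.6)

From the two frames, the blue cylinder sits at roughly (6.1, 3.5) before and (6.1, 2.9) after.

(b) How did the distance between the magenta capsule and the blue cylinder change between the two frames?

-1.4

They were about 3.2 units apart before and 1.8 after — 1.4 units closer together.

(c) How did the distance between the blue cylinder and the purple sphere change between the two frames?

+0.7

The distance was about 1.7 in the first image and 2.4 in the second, so they moved 0.7 units further apart.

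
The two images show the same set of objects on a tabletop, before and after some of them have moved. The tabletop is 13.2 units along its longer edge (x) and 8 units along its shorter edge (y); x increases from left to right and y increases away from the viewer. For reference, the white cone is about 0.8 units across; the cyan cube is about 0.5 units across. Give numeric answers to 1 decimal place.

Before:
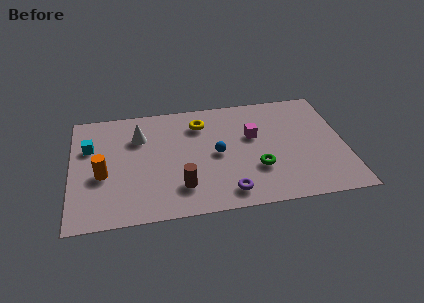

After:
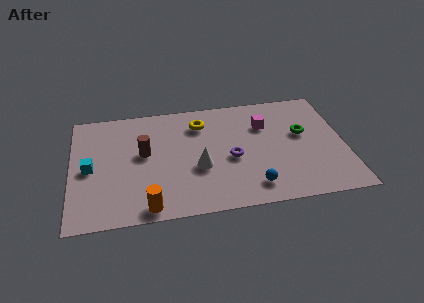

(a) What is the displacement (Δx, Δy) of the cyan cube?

(0.0, -1.5)

From the two frames, the cyan cube sits at roughly (0.9, 5.3) before and (0.9, 3.8) after.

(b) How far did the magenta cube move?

0.9

The magenta cube was near (8.8, 4.9) before and (9.4, 5.6) after, so it travelled √(0.6² + 0.7²) ≈ 0.9 units.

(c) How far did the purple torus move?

2.3

The purple torus moved from about (7.4, 1.2) to (7.7, 3.5), a distance of √(0.3² + 2.3²) ≈ 2.3.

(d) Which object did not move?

the yellow torus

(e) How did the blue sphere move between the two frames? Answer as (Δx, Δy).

(1.6, -2.5)

The blue sphere was at about (7.0, 3.9) and moved to about (8.6, 1.4).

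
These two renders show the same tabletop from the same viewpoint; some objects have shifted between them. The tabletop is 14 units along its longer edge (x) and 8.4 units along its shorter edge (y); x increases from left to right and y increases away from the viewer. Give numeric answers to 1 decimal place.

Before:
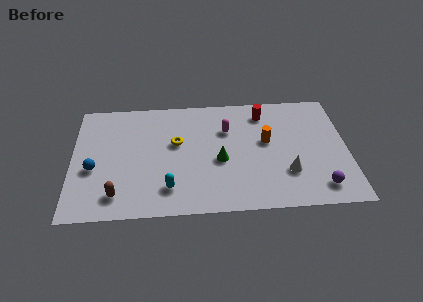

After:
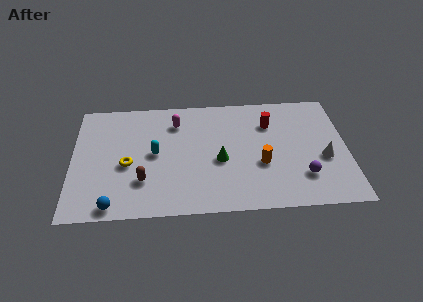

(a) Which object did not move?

the green cone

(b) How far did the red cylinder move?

0.9

The red cylinder moved from about (9.8, 6.9) to (10.1, 6.1), a distance of √(0.3² + 0.8²) ≈ 0.9.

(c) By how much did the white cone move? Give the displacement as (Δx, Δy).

(1.9, 0.9)

The white cone was at about (10.9, 2.5) and moved to about (12.8, 3.4).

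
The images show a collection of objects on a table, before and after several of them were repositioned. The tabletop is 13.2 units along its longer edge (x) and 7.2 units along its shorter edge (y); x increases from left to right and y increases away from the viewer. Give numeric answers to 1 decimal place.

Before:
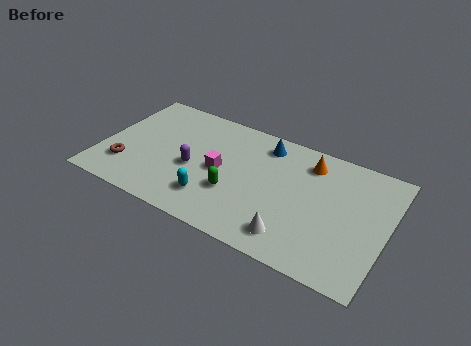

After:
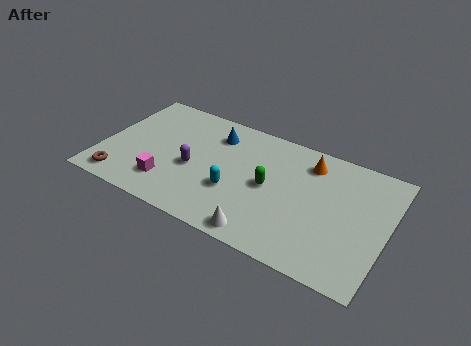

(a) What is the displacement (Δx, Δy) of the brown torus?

(-0.1, -0.9)

The brown torus started near (1.3, 1.9) and ended near (1.2, 1.0).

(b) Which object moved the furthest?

the magenta cube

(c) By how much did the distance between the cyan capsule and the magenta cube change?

+1.3

Before: roughly 1.8 units apart; after: 3.1. That's 1.3 units further apart.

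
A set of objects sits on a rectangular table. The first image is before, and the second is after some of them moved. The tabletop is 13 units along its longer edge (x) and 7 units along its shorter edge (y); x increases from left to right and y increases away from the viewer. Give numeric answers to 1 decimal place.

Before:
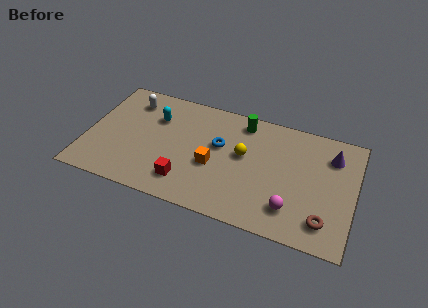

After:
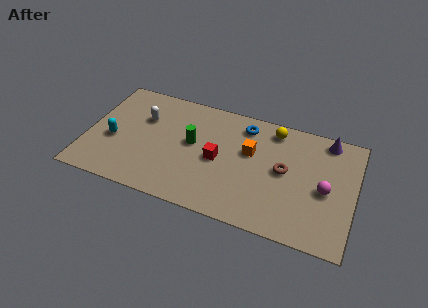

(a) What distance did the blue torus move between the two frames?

1.9

The blue torus moved from about (6.4, 4.2) to (7.5, 5.8), a distance of √(1.1² + 1.6²) ≈ 1.9.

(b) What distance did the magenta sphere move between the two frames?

2.2

The magenta sphere was near (10.1, 1.6) before and (11.6, 3.2) after, so it travelled √(1.5² + 1.6²) ≈ 2.2 units.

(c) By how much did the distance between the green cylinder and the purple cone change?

+2.3

The distance was about 4.5 in the first image and 6.8 in the second, so they moved 2.3 units further apart.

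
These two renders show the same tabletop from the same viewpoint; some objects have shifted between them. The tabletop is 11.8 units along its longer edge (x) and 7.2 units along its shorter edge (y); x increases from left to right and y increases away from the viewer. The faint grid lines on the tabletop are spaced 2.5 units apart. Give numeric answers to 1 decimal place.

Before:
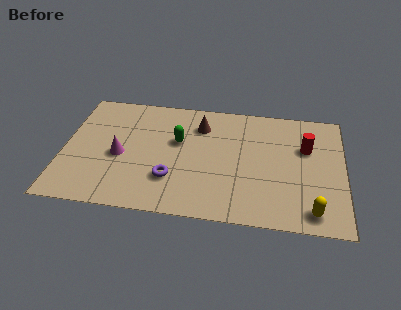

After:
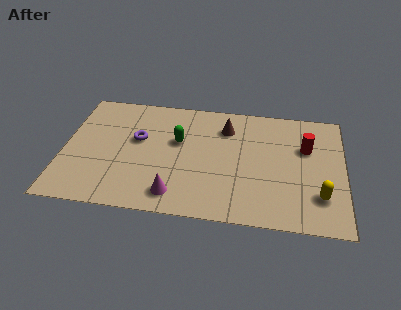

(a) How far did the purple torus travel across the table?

2.7

From (4.6, 2.1) to (3.1, 4.3), the purple torus covered √(1.5² + 2.2²) ≈ 2.7 units.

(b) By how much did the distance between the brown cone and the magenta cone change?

+0.7

Before: roughly 4.0 units apart; after: 4.7. That's 0.7 units further apart.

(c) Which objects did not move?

the red cylinder and the green capsule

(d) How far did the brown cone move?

1.1

The brown cone was near (5.7, 5.5) before and (6.8, 5.5) after, so it travelled √(1.1² + 0.0²) ≈ 1.1 units.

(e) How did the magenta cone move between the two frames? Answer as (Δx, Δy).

(2.4, -2.0)

The magenta cone was at about (2.4, 3.2) and moved to about (4.8, 1.2).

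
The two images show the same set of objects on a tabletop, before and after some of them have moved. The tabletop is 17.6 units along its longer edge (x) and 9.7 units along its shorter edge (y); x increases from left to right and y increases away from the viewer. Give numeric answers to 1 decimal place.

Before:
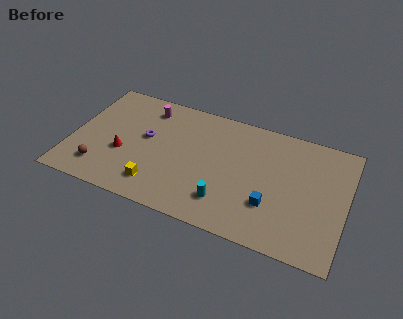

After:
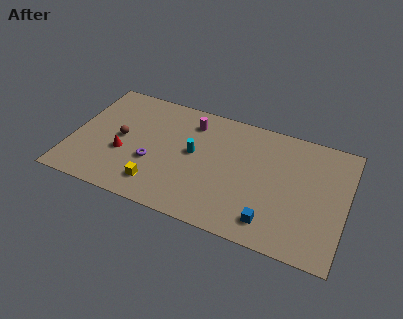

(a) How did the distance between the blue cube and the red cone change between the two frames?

+0.3

Before: roughly 9.6 units apart; after: 9.9. That's 0.3 units further apart.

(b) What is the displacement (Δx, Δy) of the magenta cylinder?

(2.9, -0.2)

The magenta cylinder started near (4.5, 8.0) and ended near (7.4, 7.8).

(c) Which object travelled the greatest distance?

the cyan cylinder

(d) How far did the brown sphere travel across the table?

3.1

The brown sphere moved from about (2.1, 2.0) to (3.1, 4.9), a distance of √(1.0² + 2.9²) ≈ 3.1.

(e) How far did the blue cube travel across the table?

1.3

From (13.0, 3.0) to (13.1, 1.7), the blue cube covered √(0.1² + 1.3²) ≈ 1.3 units.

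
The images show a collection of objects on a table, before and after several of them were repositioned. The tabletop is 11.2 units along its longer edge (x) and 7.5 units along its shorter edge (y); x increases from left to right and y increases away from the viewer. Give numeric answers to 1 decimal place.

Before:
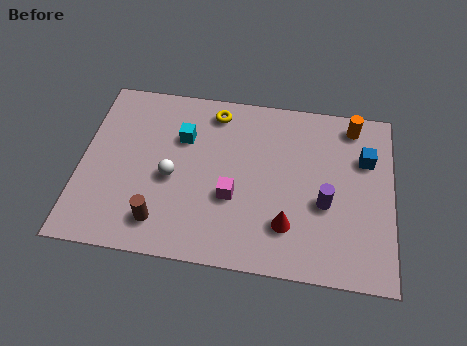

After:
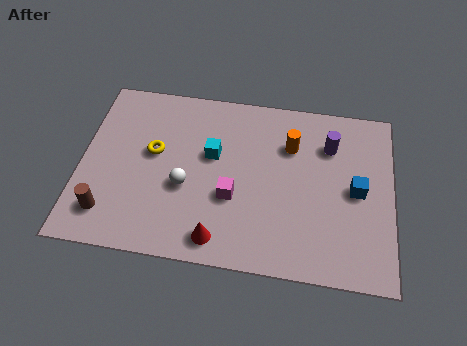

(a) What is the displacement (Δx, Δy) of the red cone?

(-2.4, -0.9)

The red cone was at about (7.5, 1.9) and moved to about (5.1, 1.0).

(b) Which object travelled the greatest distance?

the yellow torus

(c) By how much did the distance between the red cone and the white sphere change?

-2.0

They were about 4.4 units apart before and 2.4 after — 2.0 units closer together.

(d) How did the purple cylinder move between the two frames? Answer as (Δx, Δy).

(0.1, 2.5)

From the two frames, the purple cylinder sits at roughly (8.8, 3.0) before and (8.9, 5.5) after.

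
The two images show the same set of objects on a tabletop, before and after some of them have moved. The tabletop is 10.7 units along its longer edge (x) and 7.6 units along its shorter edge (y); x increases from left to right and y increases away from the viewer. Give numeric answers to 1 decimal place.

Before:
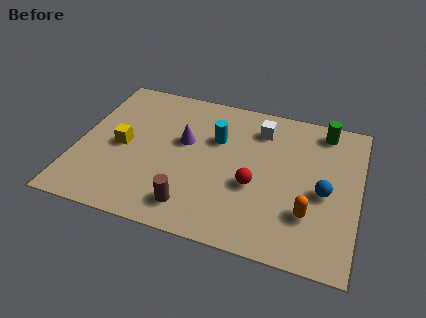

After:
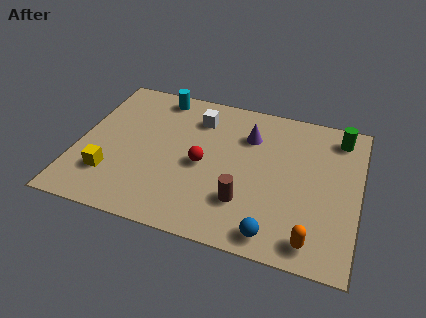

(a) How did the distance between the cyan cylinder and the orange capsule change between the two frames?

+3.9

The distance was about 4.6 in the first image and 8.5 in the second, so they moved 3.9 units further apart.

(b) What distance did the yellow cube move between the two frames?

1.6

The yellow cube moved from about (1.7, 3.6) to (1.4, 2.0), a distance of √(0.3² + 1.6²) ≈ 1.6.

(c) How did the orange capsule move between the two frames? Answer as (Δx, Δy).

(0.2, -1.2)

From the two frames, the orange capsule sits at roughly (8.9, 2.2) before and (9.1, 1.0) after.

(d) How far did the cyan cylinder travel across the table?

2.9

The cyan cylinder moved from about (5.2, 5.0) to (2.8, 6.7), a distance of √(2.4² + 1.7²) ≈ 2.9.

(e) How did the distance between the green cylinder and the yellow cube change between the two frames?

+1.4

They were about 8.1 units apart before and 9.5 after — 1.4 units further apart.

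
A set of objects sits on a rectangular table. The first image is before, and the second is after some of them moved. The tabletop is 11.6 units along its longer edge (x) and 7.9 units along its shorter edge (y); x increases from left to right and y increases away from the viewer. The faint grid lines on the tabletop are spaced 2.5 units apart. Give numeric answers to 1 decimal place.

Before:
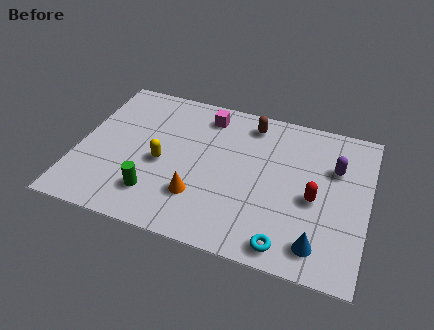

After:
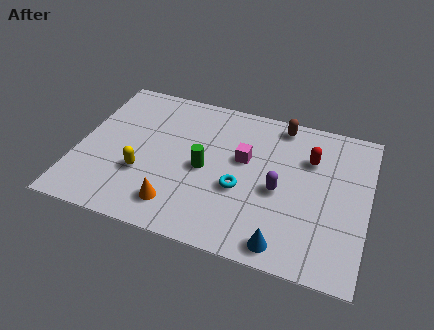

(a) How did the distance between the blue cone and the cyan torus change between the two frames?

+1.6

The distance was about 1.3 in the first image and 2.9 in the second, so they moved 1.6 units further apart.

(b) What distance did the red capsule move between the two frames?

2.0

From (9.5, 3.5) to (9.2, 5.5), the red capsule covered √(0.3² + 2.0²) ≈ 2.0 units.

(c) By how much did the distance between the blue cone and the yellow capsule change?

-0.7

The distance was about 6.8 in the first image and 6.1 in the second, so they moved 0.7 units closer together.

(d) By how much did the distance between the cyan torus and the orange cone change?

-0.9

They were about 3.8 units apart before and 2.9 after — 0.9 units closer together.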